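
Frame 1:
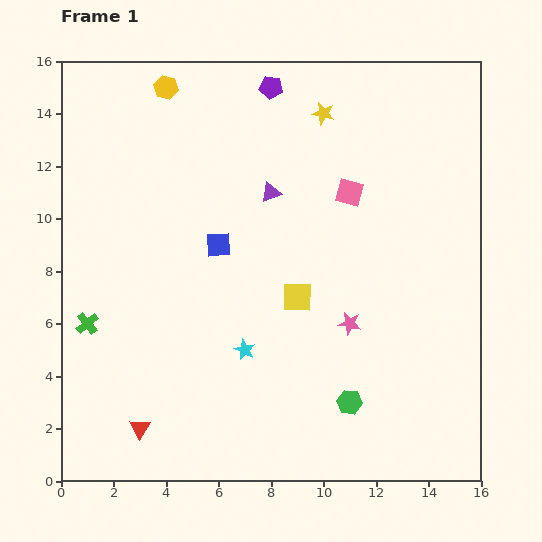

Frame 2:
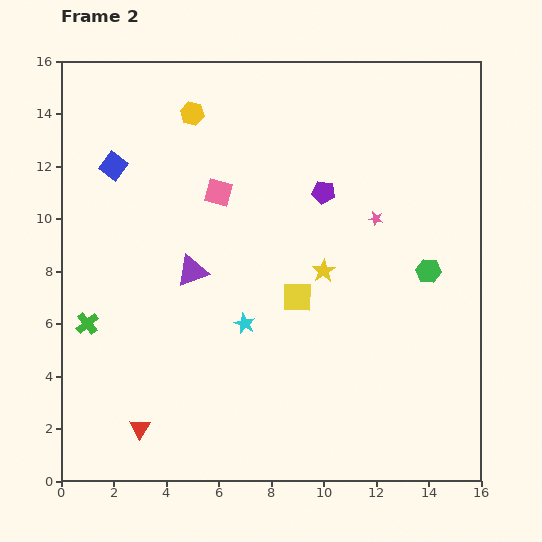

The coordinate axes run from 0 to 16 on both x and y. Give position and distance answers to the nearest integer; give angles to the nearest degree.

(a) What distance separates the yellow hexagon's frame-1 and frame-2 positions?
1

The yellow hexagon moved from (4, 15) to (5, 14), a distance of √(1² + 1²) ≈ 1.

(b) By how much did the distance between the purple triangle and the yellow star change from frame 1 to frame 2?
+1

Distance in frame 1: 4. Distance in frame 2: 5.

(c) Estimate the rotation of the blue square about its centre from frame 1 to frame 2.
39° clockwise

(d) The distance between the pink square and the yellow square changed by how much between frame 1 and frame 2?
+1

Distance in frame 1: 4. Distance in frame 2: 5.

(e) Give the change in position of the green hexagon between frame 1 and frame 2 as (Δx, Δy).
(3, 5)

The green hexagon was at (11, 3) in frame 1 and (14, 8) in frame 2.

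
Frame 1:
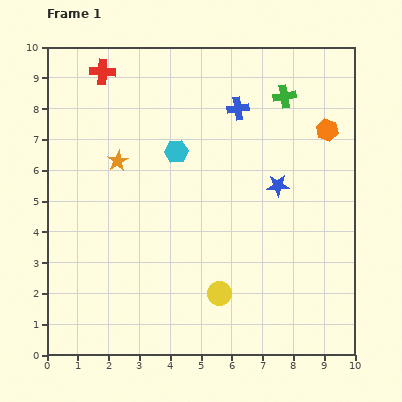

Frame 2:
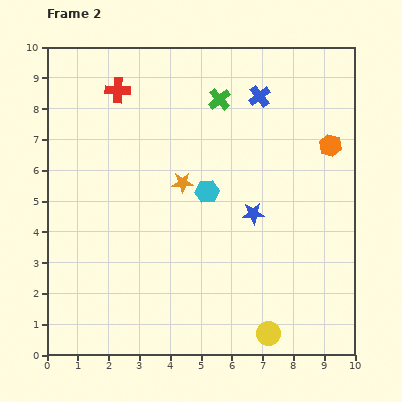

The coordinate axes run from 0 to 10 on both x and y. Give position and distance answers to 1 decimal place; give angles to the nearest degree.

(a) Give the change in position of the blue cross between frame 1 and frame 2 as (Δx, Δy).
(0.7, 0.4)

The blue cross was at (6.2, 8.0) in frame 1 and (6.9, 8.4) in frame 2.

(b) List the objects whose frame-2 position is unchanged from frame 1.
none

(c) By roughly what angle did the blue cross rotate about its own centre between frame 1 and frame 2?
29° counter-clockwise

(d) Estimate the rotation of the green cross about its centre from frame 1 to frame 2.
31° counter-clockwise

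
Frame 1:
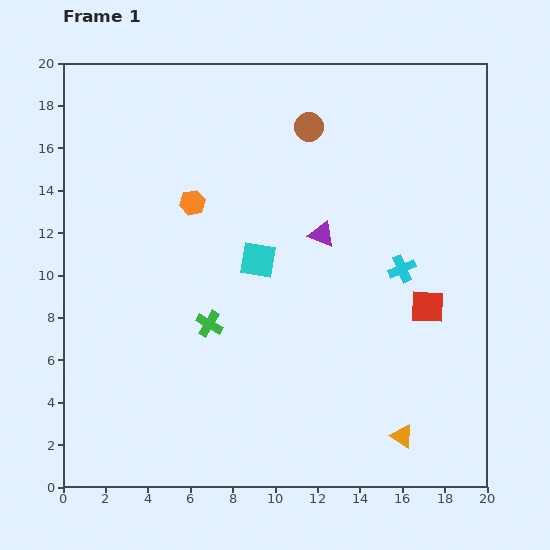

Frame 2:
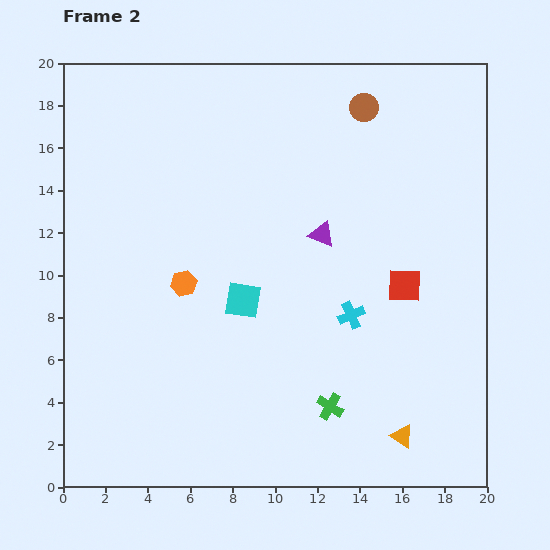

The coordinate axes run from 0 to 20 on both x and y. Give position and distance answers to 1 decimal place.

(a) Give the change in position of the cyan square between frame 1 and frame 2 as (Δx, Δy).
(-0.7, -1.9)

The cyan square was at (9.2, 10.7) in frame 1 and (8.5, 8.8) in frame 2.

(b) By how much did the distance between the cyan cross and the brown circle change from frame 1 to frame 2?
+1.8

Distance in frame 1: 8.0. Distance in frame 2: 9.8.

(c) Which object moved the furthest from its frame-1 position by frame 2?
the green cross

(moved 6.9; next 3.8)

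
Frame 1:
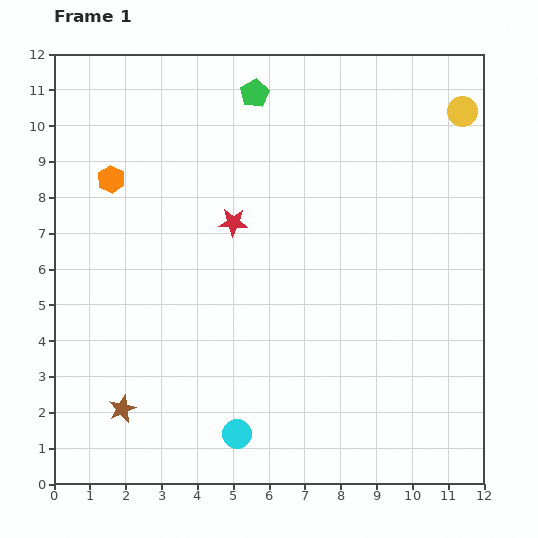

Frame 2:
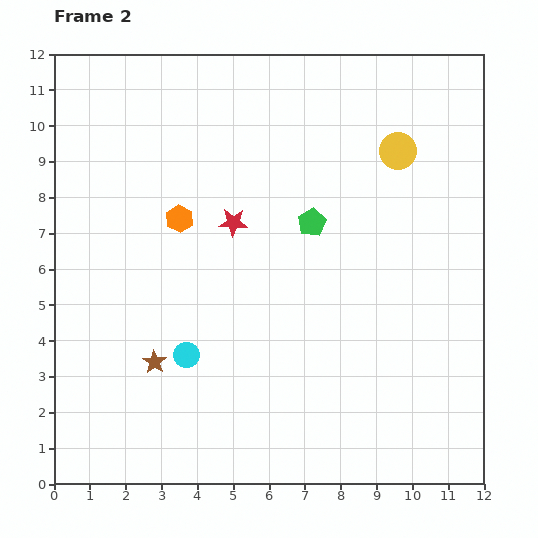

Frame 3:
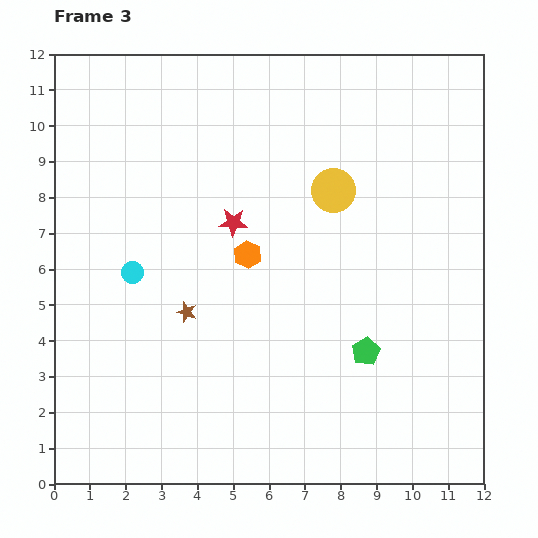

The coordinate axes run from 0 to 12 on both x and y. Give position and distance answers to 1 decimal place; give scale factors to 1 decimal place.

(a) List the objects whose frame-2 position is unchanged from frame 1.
the red star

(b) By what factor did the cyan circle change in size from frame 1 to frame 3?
0.8×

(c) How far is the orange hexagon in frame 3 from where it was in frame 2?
2.1

The orange hexagon moved from (3.5, 7.4) to (5.4, 6.4), a distance of √(1.9² + 1.0²) ≈ 2.1.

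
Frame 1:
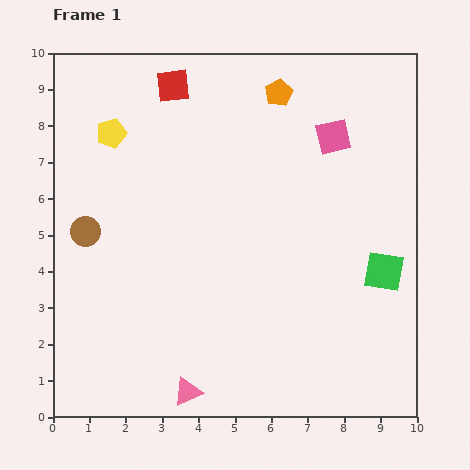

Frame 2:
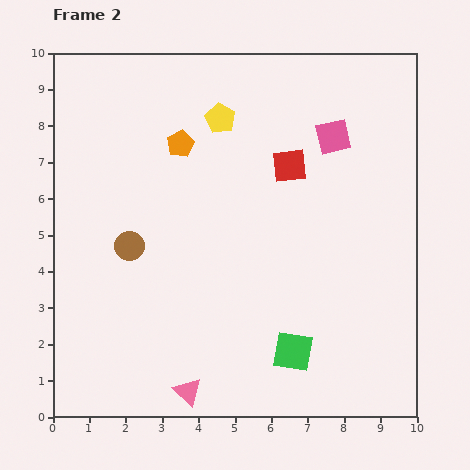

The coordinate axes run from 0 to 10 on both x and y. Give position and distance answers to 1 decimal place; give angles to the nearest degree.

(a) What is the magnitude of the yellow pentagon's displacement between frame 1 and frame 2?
3.0

The yellow pentagon moved from (1.6, 7.8) to (4.6, 8.2), a distance of √(3.0² + 0.4²) ≈ 3.0.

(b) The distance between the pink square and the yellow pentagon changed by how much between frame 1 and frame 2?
-3.0

Distance in frame 1: 6.1. Distance in frame 2: 3.1.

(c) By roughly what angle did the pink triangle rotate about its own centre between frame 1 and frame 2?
51° counter-clockwise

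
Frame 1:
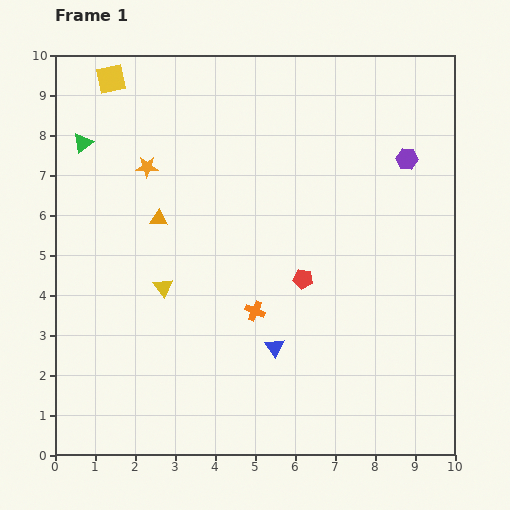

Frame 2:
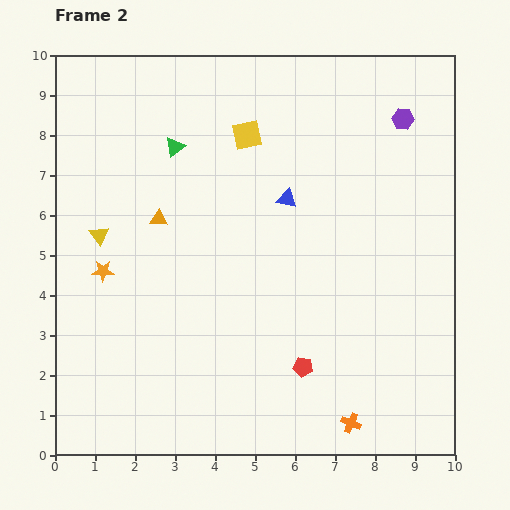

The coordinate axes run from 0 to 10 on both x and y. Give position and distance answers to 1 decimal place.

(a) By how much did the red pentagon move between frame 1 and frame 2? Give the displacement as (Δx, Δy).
(0.0, -2.2)

The red pentagon was at (6.2, 4.4) in frame 1 and (6.2, 2.2) in frame 2.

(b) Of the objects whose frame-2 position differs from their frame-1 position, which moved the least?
the purple hexagon

(moved 1.0)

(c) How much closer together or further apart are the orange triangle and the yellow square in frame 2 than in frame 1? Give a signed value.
-0.7

Distance in frame 1: 3.7. Distance in frame 2: 3.0.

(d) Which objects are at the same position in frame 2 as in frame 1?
the orange triangle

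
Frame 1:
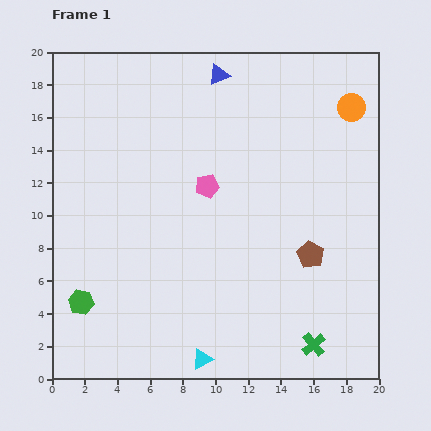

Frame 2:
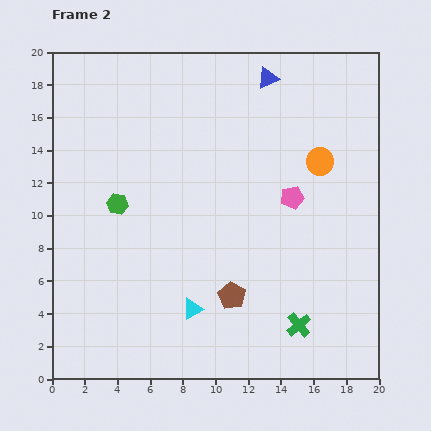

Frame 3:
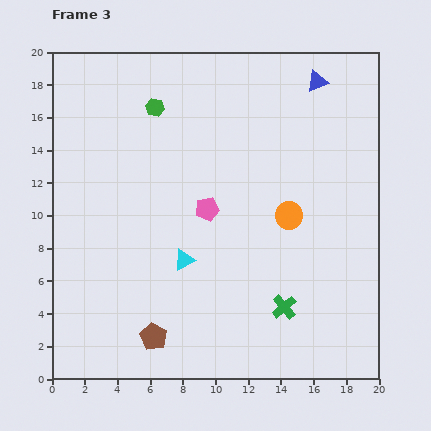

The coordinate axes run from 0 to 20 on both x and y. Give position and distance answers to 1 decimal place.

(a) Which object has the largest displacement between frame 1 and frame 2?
the green hexagon

(moved 6.4; next 5.4)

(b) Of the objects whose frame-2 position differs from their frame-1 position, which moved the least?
the green cross

(moved 1.5)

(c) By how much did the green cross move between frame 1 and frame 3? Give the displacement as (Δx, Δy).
(-1.8, 2.3)

The green cross was at (16.0, 2.1) in frame 1 and (14.2, 4.4) in frame 3.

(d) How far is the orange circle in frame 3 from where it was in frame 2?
3.8

The orange circle moved from (16.4, 13.3) to (14.5, 10.0), a distance of √(1.9² + 3.3²) ≈ 3.8.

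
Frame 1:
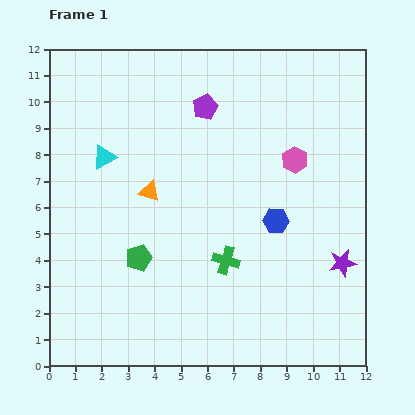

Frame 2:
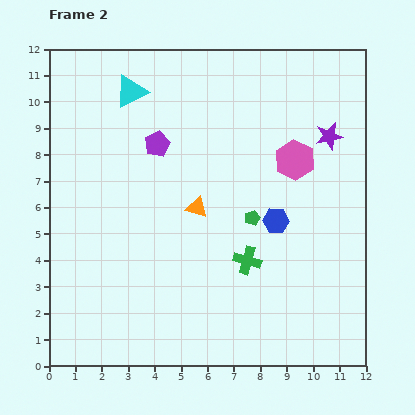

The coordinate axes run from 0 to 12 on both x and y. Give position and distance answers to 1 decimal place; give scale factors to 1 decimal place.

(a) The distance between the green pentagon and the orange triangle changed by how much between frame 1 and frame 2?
-0.4

Distance in frame 1: 2.5. Distance in frame 2: 2.1.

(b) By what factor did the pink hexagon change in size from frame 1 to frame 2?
1.5×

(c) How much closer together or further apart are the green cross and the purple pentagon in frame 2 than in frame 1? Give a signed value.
-0.3

Distance in frame 1: 5.9. Distance in frame 2: 5.6.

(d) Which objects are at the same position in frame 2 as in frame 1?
the pink hexagon, the blue hexagon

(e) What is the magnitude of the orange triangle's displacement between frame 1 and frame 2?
1.9

The orange triangle moved from (3.8, 6.6) to (5.6, 6.0), a distance of √(1.8² + 0.6²) ≈ 1.9.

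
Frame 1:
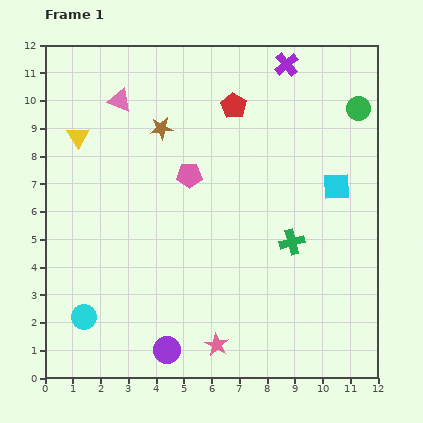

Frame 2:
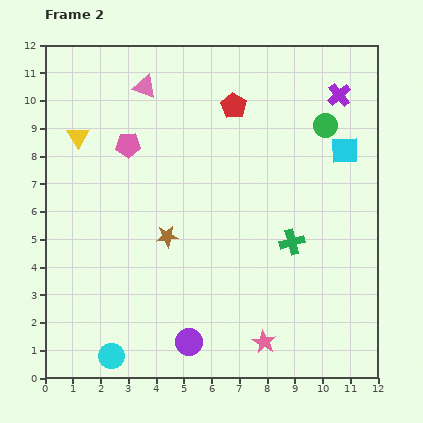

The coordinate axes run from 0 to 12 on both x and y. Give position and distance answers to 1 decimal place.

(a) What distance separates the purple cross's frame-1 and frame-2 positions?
2.2

The purple cross moved from (8.7, 11.3) to (10.6, 10.2), a distance of √(1.9² + 1.1²) ≈ 2.2.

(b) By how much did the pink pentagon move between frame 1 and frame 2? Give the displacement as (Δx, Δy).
(-2.2, 1.1)

The pink pentagon was at (5.2, 7.3) in frame 1 and (3.0, 8.4) in frame 2.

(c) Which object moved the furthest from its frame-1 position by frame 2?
the brown star

(moved 3.9; next 2.5)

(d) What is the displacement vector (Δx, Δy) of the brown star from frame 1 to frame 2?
(0.2, -3.9)

The brown star was at (4.2, 9.0) in frame 1 and (4.4, 5.1) in frame 2.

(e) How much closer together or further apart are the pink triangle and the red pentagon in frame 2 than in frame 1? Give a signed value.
-0.8

Distance in frame 1: 4.1. Distance in frame 2: 3.3.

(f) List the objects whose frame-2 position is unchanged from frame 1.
the red pentagon, the green cross, the yellow triangle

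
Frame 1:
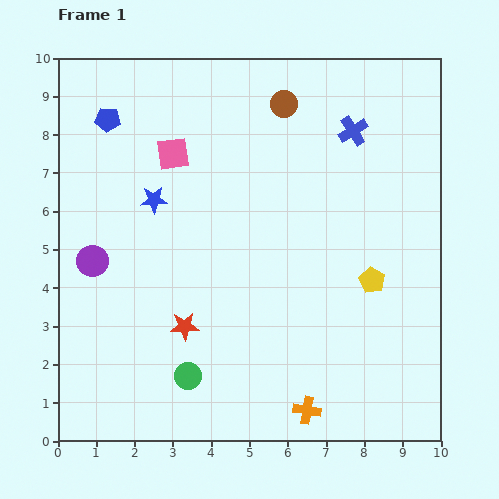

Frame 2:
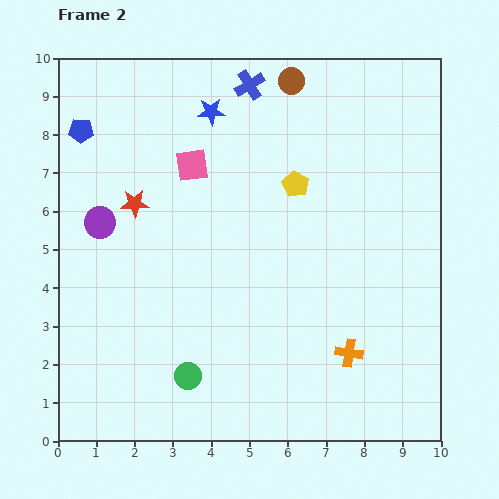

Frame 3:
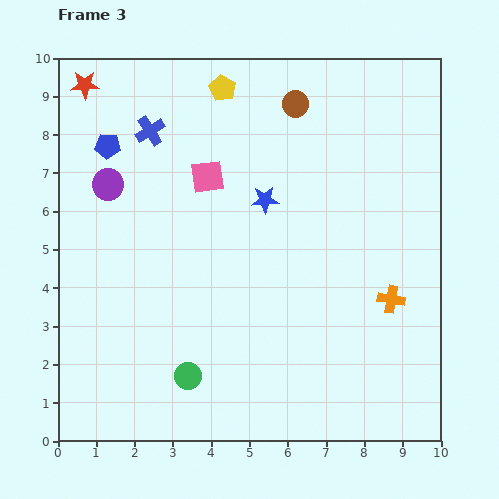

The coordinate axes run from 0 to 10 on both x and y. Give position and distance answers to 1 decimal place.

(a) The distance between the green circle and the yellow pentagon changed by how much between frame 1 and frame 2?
+0.3

Distance in frame 1: 5.4. Distance in frame 2: 5.7.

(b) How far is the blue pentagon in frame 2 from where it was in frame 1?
0.8

The blue pentagon moved from (1.3, 8.4) to (0.6, 8.1), a distance of √(0.7² + 0.3²) ≈ 0.8.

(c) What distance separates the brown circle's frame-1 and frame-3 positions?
0.3

The brown circle moved from (5.9, 8.8) to (6.2, 8.8), a distance of √(0.3² + 0.0²) ≈ 0.3.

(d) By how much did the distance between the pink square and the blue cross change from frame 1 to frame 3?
-2.8

Distance in frame 1: 4.7. Distance in frame 3: 1.9.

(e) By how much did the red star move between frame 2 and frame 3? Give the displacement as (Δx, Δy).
(-1.3, 3.1)

The red star was at (2.0, 6.2) in frame 2 and (0.7, 9.3) in frame 3.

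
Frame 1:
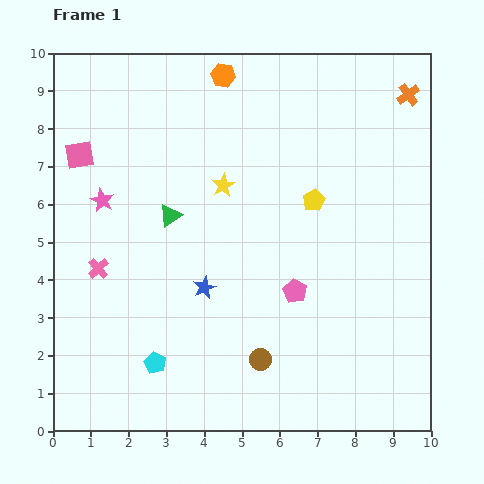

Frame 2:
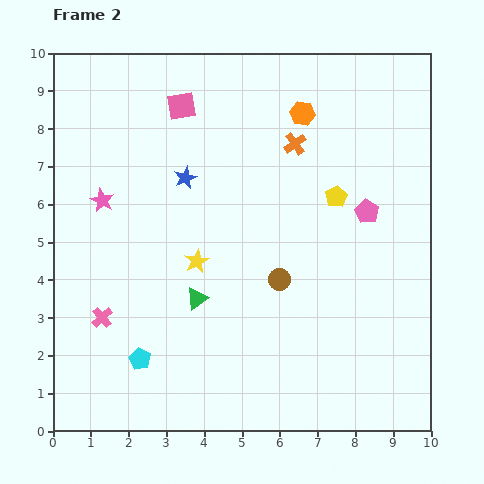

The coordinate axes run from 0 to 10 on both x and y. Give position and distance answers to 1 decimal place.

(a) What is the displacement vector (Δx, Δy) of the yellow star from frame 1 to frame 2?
(-0.7, -2.0)

The yellow star was at (4.5, 6.5) in frame 1 and (3.8, 4.5) in frame 2.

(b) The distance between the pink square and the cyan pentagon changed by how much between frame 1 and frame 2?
+0.9

Distance in frame 1: 5.9. Distance in frame 2: 6.8.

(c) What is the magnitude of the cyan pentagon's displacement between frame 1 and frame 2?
0.4

The cyan pentagon moved from (2.7, 1.8) to (2.3, 1.9), a distance of √(0.4² + 0.1²) ≈ 0.4.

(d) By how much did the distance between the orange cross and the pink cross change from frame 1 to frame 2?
-2.5

Distance in frame 1: 9.4. Distance in frame 2: 6.9.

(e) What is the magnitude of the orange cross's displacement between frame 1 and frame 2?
3.3

The orange cross moved from (9.4, 8.9) to (6.4, 7.6), a distance of √(3.0² + 1.3²) ≈ 3.3.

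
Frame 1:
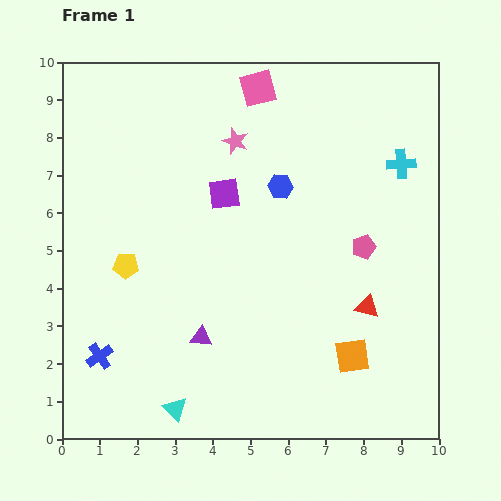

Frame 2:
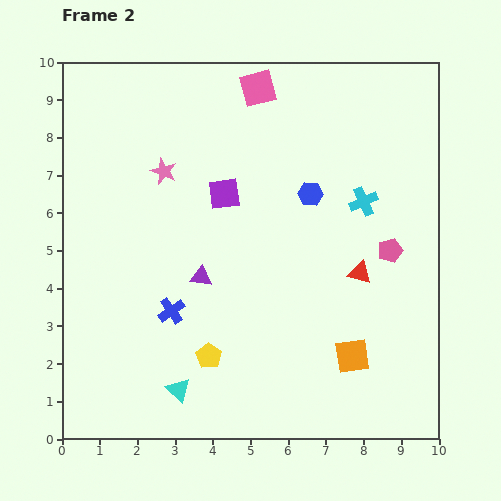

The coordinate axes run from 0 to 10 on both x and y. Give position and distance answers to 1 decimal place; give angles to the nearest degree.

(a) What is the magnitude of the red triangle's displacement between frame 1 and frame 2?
0.9

The red triangle moved from (8.1, 3.5) to (7.9, 4.4), a distance of √(0.2² + 0.9²) ≈ 0.9.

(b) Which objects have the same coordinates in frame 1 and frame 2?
the purple square, the pink square, the orange square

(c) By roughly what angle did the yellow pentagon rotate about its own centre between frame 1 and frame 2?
30° clockwise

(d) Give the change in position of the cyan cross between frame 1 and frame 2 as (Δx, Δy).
(-1.0, -1.0)

The cyan cross was at (9.0, 7.3) in frame 1 and (8.0, 6.3) in frame 2.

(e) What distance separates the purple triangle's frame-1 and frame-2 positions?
1.6

The purple triangle moved from (3.7, 2.7) to (3.7, 4.3), a distance of √(0.0² + 1.6²) ≈ 1.6.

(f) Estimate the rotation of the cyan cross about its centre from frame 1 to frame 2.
19° counter-clockwise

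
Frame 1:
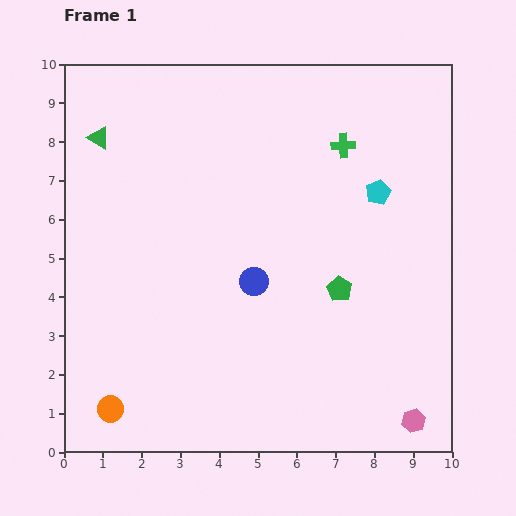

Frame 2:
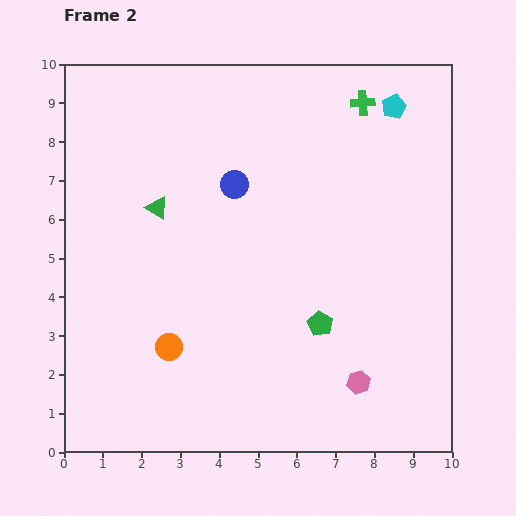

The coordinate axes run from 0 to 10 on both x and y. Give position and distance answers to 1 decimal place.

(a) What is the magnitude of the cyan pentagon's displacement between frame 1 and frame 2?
2.2

The cyan pentagon moved from (8.1, 6.7) to (8.5, 8.9), a distance of √(0.4² + 2.2²) ≈ 2.2.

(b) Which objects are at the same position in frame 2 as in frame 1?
none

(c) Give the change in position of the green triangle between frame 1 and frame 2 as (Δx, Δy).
(1.5, -1.8)

The green triangle was at (0.9, 8.1) in frame 1 and (2.4, 6.3) in frame 2.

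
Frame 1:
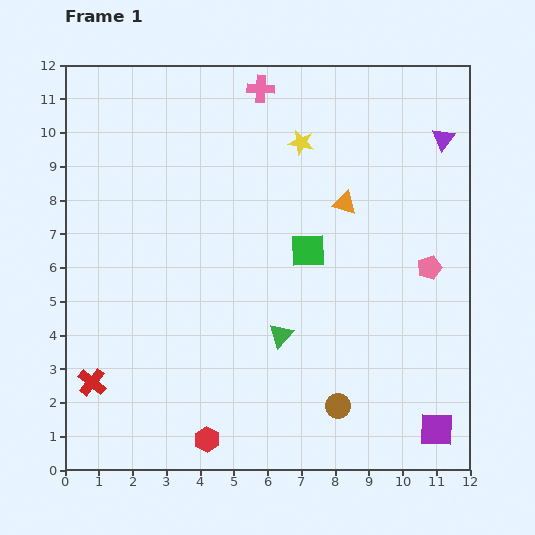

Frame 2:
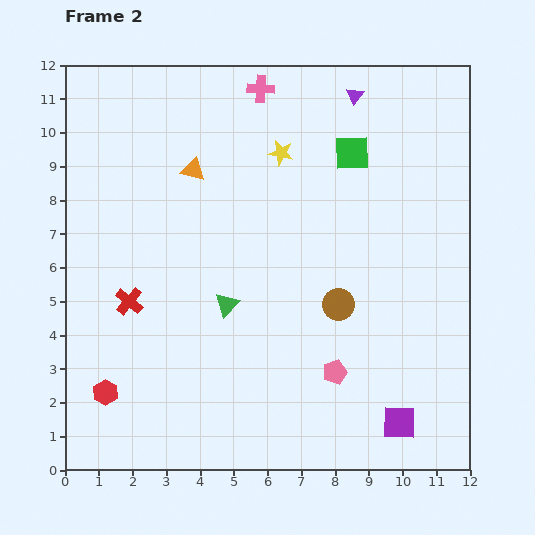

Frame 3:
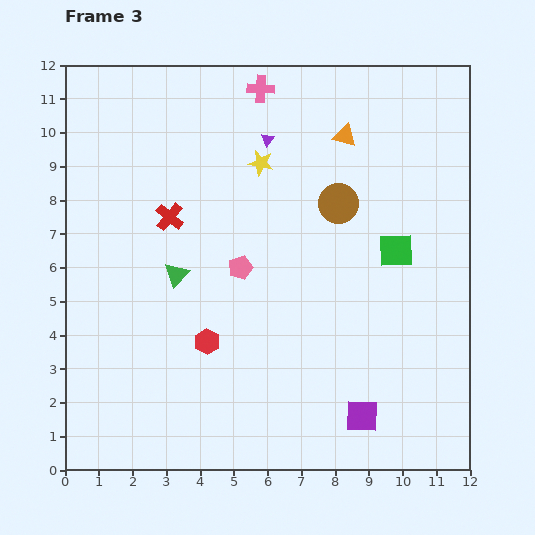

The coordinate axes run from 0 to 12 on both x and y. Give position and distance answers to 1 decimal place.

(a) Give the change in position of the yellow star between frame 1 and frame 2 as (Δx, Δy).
(-0.6, -0.3)

The yellow star was at (7.0, 9.7) in frame 1 and (6.4, 9.4) in frame 2.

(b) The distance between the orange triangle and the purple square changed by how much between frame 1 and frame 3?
+1.1

Distance in frame 1: 7.2. Distance in frame 3: 8.3.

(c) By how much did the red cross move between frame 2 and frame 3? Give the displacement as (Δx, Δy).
(1.2, 2.5)

The red cross was at (1.9, 5.0) in frame 2 and (3.1, 7.5) in frame 3.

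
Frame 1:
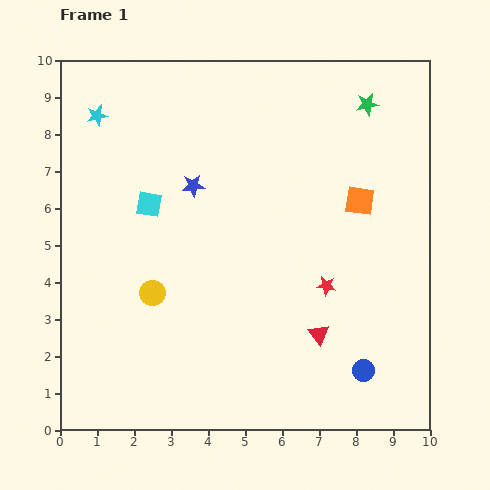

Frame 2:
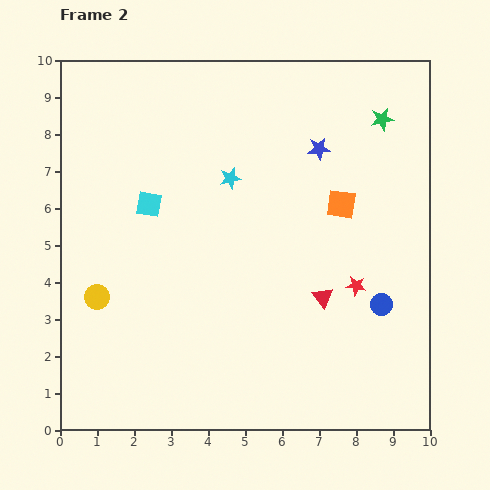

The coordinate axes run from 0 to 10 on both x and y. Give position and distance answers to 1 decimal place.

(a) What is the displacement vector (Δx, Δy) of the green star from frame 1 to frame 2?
(0.4, -0.4)

The green star was at (8.3, 8.8) in frame 1 and (8.7, 8.4) in frame 2.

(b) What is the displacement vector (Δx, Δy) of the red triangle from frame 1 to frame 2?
(0.1, 1.0)

The red triangle was at (7.0, 2.6) in frame 1 and (7.1, 3.6) in frame 2.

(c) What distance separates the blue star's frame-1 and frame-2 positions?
3.5

The blue star moved from (3.6, 6.6) to (7.0, 7.6), a distance of √(3.4² + 1.0²) ≈ 3.5.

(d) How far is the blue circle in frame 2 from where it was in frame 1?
1.9

The blue circle moved from (8.2, 1.6) to (8.7, 3.4), a distance of √(0.5² + 1.8²) ≈ 1.9.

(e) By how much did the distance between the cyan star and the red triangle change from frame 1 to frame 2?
-4.3

Distance in frame 1: 8.4. Distance in frame 2: 4.1.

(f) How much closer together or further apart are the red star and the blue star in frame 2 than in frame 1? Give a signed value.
-0.7

Distance in frame 1: 4.5. Distance in frame 2: 3.8.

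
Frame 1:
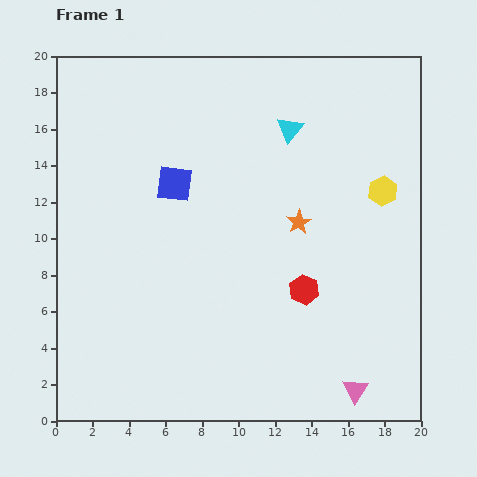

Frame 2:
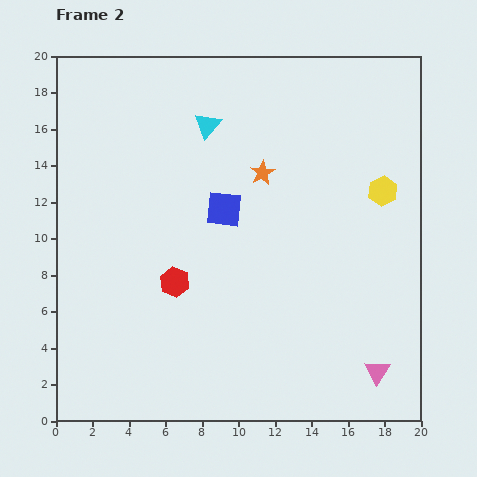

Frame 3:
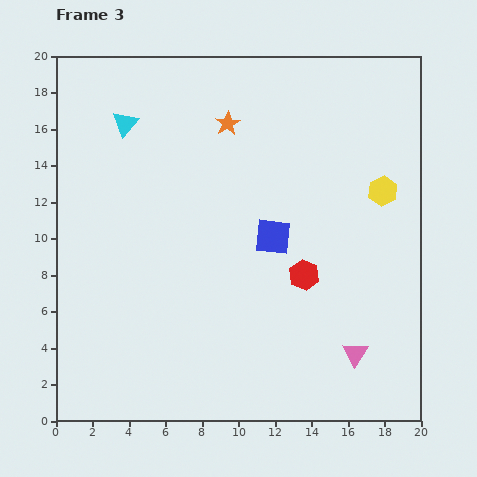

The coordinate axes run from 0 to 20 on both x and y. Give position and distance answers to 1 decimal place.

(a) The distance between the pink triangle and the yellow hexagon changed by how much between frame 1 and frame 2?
-1.1

Distance in frame 1: 11.0. Distance in frame 2: 9.9.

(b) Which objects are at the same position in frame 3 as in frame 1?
the yellow hexagon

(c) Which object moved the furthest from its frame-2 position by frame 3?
the red hexagon

(moved 7.1; next 4.5)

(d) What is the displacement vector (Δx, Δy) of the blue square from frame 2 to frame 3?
(2.7, -1.5)

The blue square was at (9.2, 11.6) in frame 2 and (11.9, 10.1) in frame 3.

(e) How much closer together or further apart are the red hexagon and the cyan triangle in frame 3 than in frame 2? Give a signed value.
+4.0

Distance in frame 2: 8.8. Distance in frame 3: 12.8.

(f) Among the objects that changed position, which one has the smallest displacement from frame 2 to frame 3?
the pink triangle

(moved 1.6)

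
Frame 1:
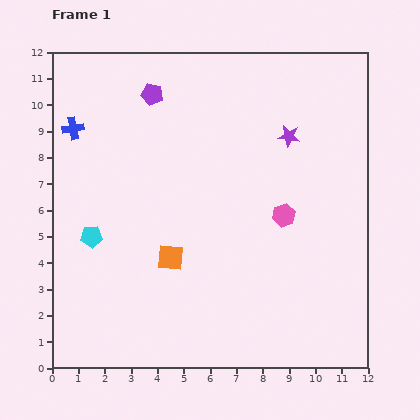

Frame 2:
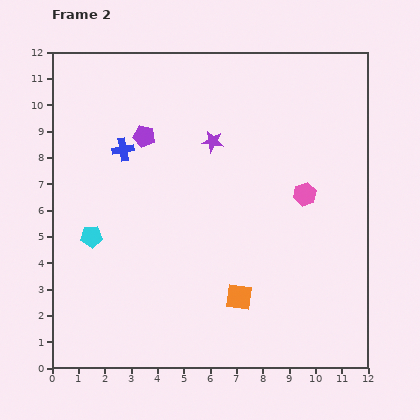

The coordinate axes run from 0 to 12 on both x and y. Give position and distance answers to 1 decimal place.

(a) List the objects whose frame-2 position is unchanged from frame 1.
the cyan pentagon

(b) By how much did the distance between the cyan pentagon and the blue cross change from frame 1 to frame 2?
-0.7

Distance in frame 1: 4.2. Distance in frame 2: 3.5.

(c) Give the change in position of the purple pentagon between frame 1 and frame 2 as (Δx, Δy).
(-0.3, -1.6)

The purple pentagon was at (3.8, 10.4) in frame 1 and (3.5, 8.8) in frame 2.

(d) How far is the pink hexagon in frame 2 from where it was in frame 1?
1.1

The pink hexagon moved from (8.8, 5.8) to (9.6, 6.6), a distance of √(0.8² + 0.8²) ≈ 1.1.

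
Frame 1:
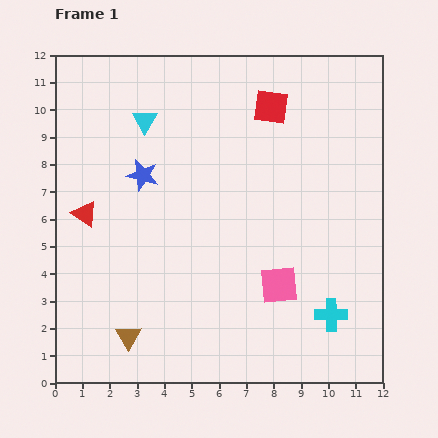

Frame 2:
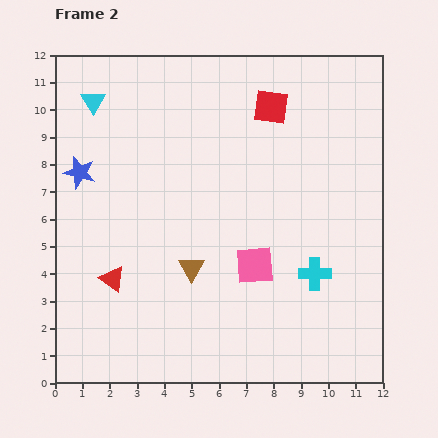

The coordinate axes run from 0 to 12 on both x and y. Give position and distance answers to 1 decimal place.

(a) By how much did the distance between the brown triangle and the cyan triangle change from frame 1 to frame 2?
-0.8

Distance in frame 1: 7.9. Distance in frame 2: 7.1.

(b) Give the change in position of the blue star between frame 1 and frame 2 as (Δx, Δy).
(-2.3, 0.1)

The blue star was at (3.2, 7.6) in frame 1 and (0.9, 7.7) in frame 2.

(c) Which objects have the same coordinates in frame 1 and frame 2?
the red square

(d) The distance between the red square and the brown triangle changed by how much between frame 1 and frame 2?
-3.3

Distance in frame 1: 9.9. Distance in frame 2: 6.6.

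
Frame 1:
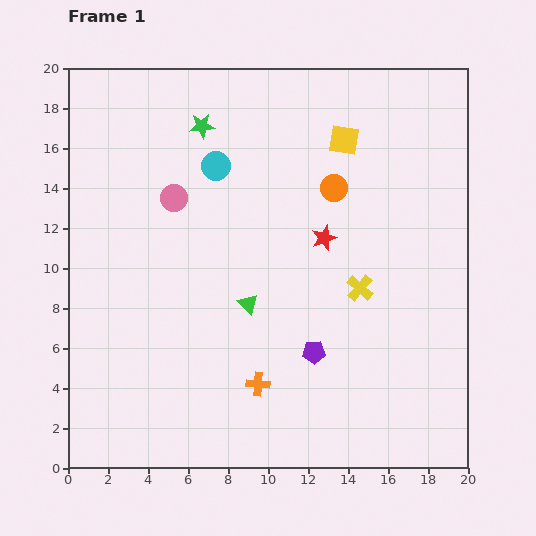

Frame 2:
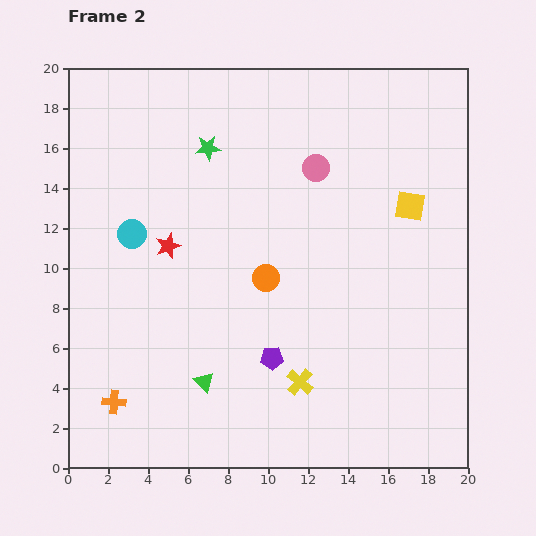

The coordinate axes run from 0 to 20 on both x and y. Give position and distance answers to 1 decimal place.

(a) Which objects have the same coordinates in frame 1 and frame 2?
none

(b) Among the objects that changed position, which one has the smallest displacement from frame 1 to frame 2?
the green star

(moved 1.1)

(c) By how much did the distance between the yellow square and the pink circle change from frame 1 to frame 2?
-3.9

Distance in frame 1: 9.0. Distance in frame 2: 5.1.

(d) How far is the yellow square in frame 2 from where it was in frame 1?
4.7

The yellow square moved from (13.8, 16.4) to (17.1, 13.1), a distance of √(3.3² + 3.3²) ≈ 4.7.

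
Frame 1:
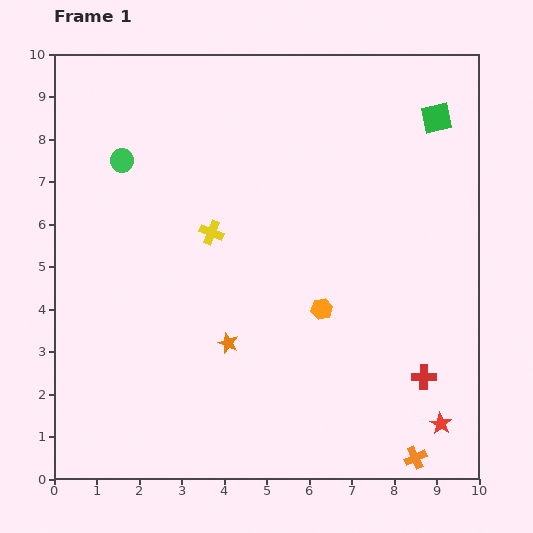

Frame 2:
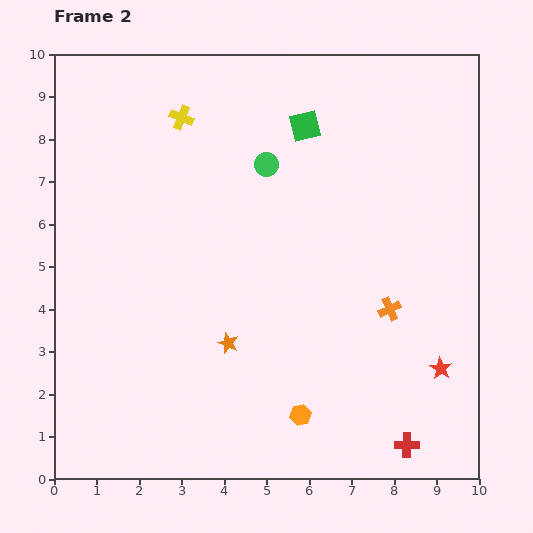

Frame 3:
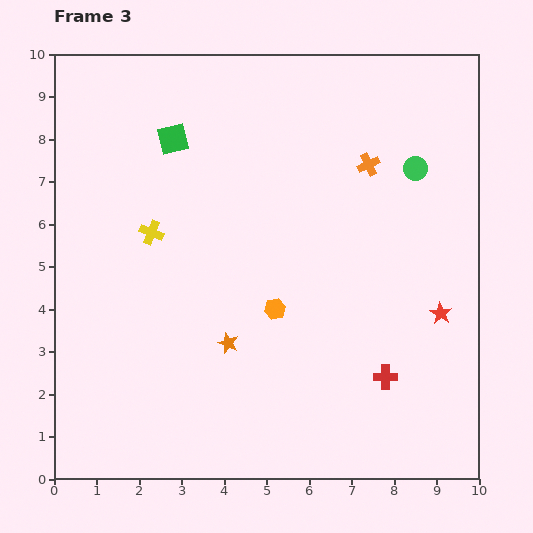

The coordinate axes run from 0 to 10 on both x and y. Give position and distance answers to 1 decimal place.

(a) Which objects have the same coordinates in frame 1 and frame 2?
the orange star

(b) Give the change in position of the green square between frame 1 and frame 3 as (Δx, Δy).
(-6.2, -0.5)

The green square was at (9.0, 8.5) in frame 1 and (2.8, 8.0) in frame 3.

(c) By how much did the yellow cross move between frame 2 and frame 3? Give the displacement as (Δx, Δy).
(-0.7, -2.7)

The yellow cross was at (3.0, 8.5) in frame 2 and (2.3, 5.8) in frame 3.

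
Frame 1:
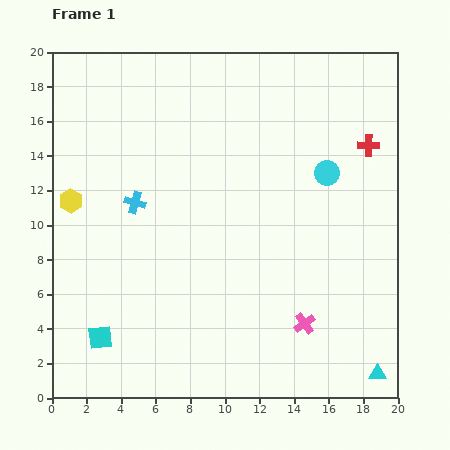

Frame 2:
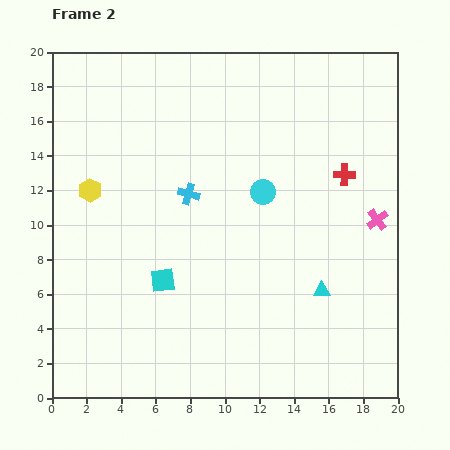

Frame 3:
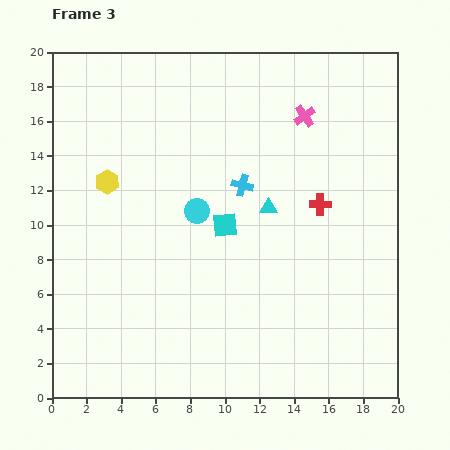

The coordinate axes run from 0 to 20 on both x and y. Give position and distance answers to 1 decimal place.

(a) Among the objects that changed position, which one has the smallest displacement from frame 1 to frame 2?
the yellow hexagon

(moved 1.3)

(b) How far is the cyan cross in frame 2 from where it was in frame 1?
3.1

The cyan cross moved from (4.8, 11.3) to (7.9, 11.8), a distance of √(3.1² + 0.5²) ≈ 3.1.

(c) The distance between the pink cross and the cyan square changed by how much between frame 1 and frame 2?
+1.1

Distance in frame 1: 11.8. Distance in frame 2: 12.9.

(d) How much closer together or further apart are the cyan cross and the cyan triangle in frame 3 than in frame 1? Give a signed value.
-15.1

Distance in frame 1: 17.1. Distance in frame 3: 2.0.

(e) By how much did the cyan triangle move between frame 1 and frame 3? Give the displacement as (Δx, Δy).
(-6.3, 9.6)

The cyan triangle was at (18.8, 1.4) in frame 1 and (12.5, 11.0) in frame 3.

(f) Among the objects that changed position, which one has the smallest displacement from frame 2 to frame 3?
the yellow hexagon

(moved 1.1)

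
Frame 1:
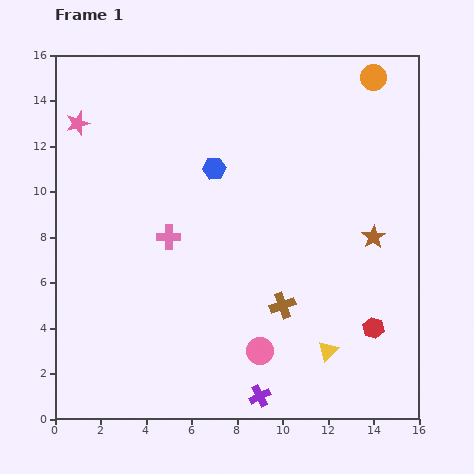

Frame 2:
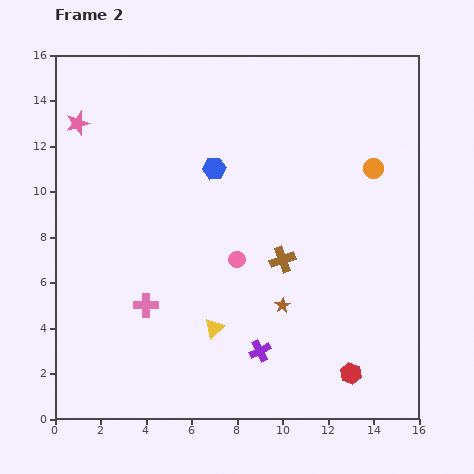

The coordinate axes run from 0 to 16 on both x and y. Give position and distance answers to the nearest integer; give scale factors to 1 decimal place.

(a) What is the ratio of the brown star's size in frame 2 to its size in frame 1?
0.6×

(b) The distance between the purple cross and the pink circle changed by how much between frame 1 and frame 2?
+2

Distance in frame 1: 2. Distance in frame 2: 4.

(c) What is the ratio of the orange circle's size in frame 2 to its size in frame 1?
0.8×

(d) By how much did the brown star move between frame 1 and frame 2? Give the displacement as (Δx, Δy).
(-4, -3)

The brown star was at (14, 8) in frame 1 and (10, 5) in frame 2.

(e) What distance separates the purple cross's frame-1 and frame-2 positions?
2

The purple cross moved from (9, 1) to (9, 3), a distance of √(0² + 2²) ≈ 2.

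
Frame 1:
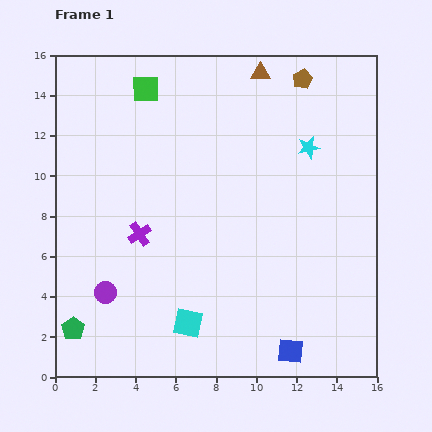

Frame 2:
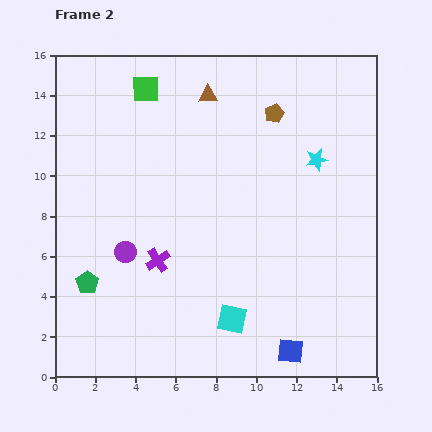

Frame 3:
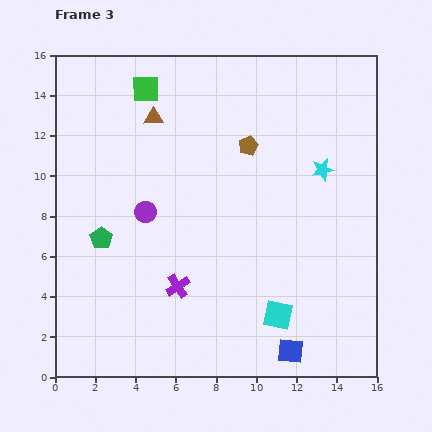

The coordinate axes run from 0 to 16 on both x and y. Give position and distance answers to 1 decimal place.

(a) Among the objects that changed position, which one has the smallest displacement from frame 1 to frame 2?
the cyan star

(moved 0.7)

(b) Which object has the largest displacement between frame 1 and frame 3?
the brown triangle

(moved 5.7; next 4.7)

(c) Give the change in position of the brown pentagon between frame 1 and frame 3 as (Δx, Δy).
(-2.7, -3.3)

The brown pentagon was at (12.3, 14.8) in frame 1 and (9.6, 11.5) in frame 3.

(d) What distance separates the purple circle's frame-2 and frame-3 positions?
2.2

The purple circle moved from (3.5, 6.2) to (4.5, 8.2), a distance of √(1.0² + 2.0²) ≈ 2.2.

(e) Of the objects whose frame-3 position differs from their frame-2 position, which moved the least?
the cyan star

(moved 0.6)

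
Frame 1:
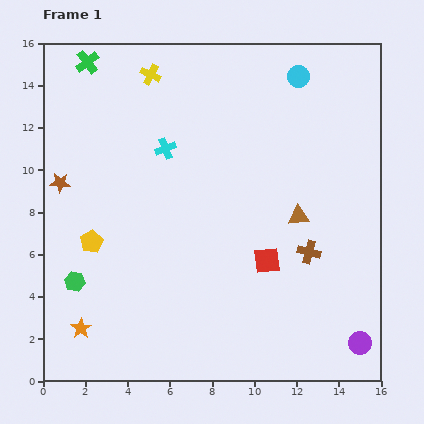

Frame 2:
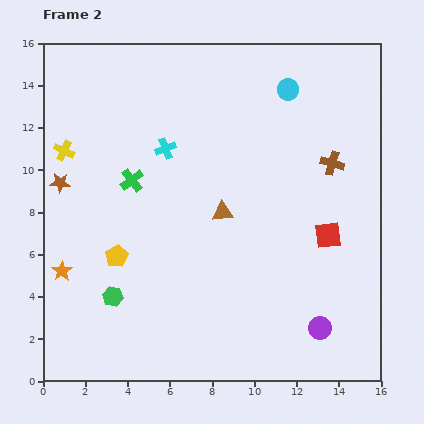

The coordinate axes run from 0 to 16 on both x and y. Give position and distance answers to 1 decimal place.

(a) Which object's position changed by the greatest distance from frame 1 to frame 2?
the green cross

(moved 6.0; next 5.5)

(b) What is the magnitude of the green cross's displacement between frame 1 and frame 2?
6.0

The green cross moved from (2.1, 15.1) to (4.2, 9.5), a distance of √(2.1² + 5.6²) ≈ 6.0.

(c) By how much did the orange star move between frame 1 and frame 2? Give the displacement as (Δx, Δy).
(-0.9, 2.7)

The orange star was at (1.8, 2.5) in frame 1 and (0.9, 5.2) in frame 2.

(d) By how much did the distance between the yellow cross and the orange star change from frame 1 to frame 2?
-6.7

Distance in frame 1: 12.4. Distance in frame 2: 5.7.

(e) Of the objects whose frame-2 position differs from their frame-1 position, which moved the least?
the cyan circle

(moved 0.8)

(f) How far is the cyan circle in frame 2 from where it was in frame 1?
0.8

The cyan circle moved from (12.1, 14.4) to (11.6, 13.8), a distance of √(0.5² + 0.6²) ≈ 0.8.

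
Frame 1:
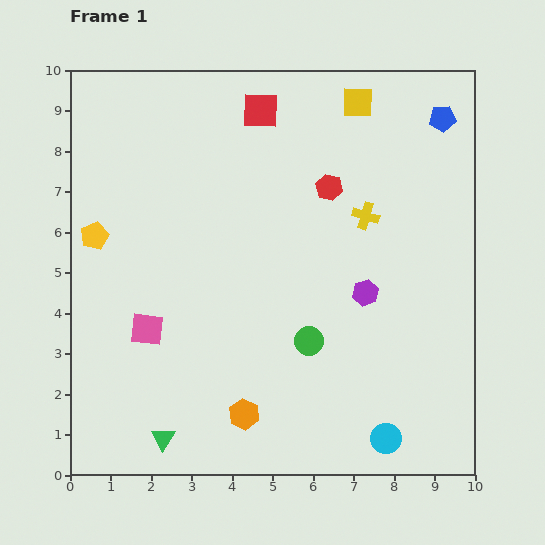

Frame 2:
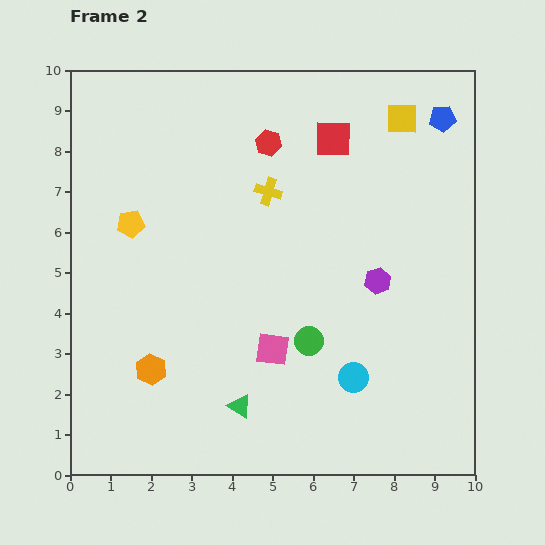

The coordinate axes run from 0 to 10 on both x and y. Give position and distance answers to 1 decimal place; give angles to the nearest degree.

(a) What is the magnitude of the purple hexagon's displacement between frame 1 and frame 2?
0.4

The purple hexagon moved from (7.3, 4.5) to (7.6, 4.8), a distance of √(0.3² + 0.3²) ≈ 0.4.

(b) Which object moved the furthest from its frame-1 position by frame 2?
the pink square

(moved 3.1; next 2.5)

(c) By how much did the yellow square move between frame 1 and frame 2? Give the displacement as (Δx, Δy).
(1.1, -0.4)

The yellow square was at (7.1, 9.2) in frame 1 and (8.2, 8.8) in frame 2.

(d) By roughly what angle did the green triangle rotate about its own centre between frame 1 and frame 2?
29° counter-clockwise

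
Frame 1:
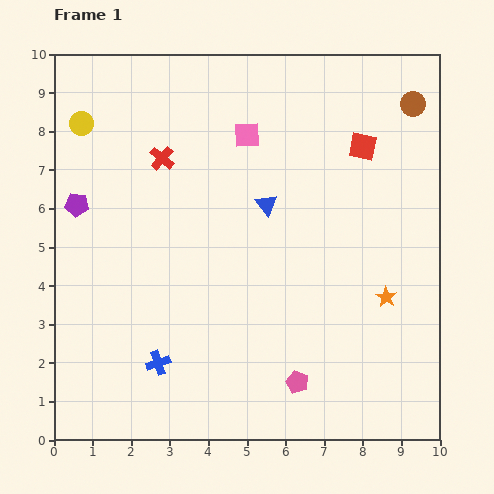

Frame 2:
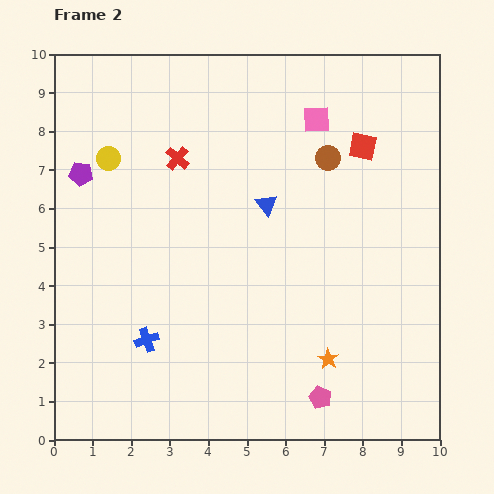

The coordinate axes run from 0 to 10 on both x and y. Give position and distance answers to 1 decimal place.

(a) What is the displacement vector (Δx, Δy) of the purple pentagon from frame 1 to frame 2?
(0.1, 0.8)

The purple pentagon was at (0.6, 6.1) in frame 1 and (0.7, 6.9) in frame 2.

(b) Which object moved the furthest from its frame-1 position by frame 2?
the brown circle

(moved 2.6; next 2.2)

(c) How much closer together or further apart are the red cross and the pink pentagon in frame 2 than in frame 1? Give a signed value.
+0.4

Distance in frame 1: 6.8. Distance in frame 2: 7.2.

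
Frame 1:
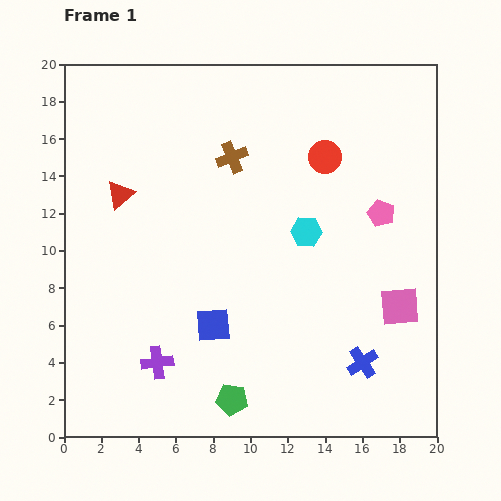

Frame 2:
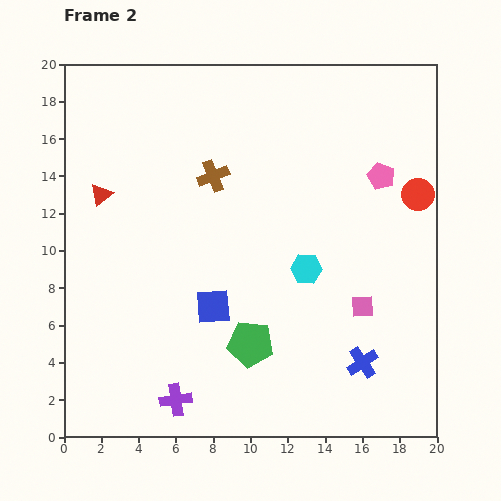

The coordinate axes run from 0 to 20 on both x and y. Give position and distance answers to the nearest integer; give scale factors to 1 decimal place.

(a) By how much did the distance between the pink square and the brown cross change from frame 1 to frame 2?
-1

Distance in frame 1: 12. Distance in frame 2: 11.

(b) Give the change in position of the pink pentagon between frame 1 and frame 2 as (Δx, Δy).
(0, 2)

The pink pentagon was at (17, 12) in frame 1 and (17, 14) in frame 2.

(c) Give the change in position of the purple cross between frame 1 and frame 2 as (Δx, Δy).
(1, -2)

The purple cross was at (5, 4) in frame 1 and (6, 2) in frame 2.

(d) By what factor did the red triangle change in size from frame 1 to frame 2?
0.8×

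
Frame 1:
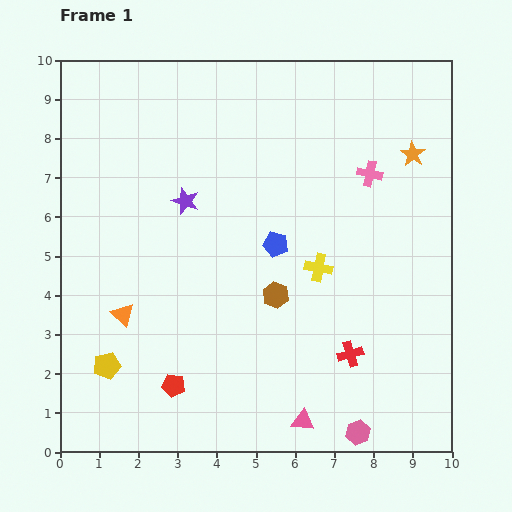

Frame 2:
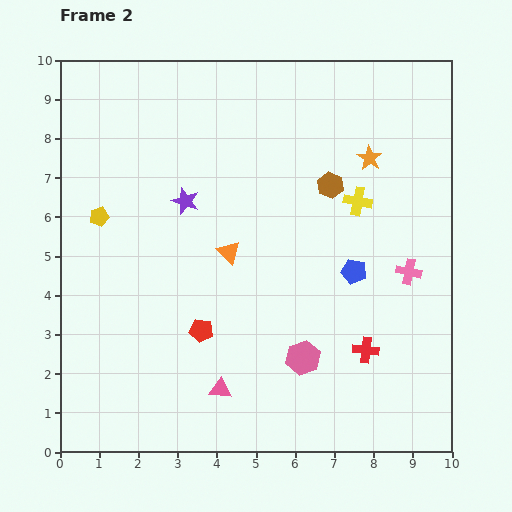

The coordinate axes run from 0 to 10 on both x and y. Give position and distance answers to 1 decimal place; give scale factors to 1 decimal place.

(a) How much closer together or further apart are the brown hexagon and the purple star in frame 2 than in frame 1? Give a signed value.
+0.4

Distance in frame 1: 3.3. Distance in frame 2: 3.7.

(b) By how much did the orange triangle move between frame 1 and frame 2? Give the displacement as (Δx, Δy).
(2.7, 1.6)

The orange triangle was at (1.6, 3.5) in frame 1 and (4.3, 5.1) in frame 2.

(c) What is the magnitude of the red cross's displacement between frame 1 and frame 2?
0.4

The red cross moved from (7.4, 2.5) to (7.8, 2.6), a distance of √(0.4² + 0.1²) ≈ 0.4.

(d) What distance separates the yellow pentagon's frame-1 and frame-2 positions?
3.8

The yellow pentagon moved from (1.2, 2.2) to (1.0, 6.0), a distance of √(0.2² + 3.8²) ≈ 3.8.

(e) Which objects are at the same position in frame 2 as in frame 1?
the purple star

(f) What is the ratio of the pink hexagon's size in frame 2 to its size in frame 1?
1.4×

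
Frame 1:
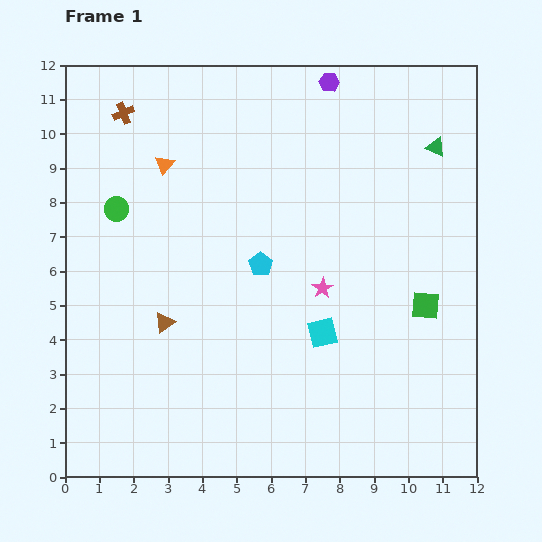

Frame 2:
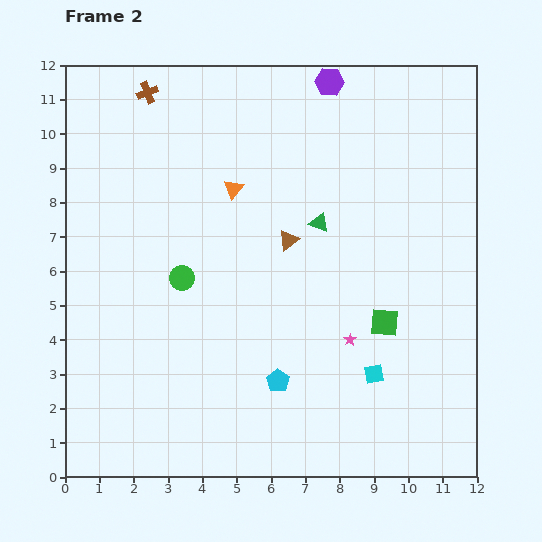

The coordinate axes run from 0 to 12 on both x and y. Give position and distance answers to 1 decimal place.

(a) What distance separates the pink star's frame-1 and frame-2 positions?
1.7

The pink star moved from (7.5, 5.5) to (8.3, 4.0), a distance of √(0.8² + 1.5²) ≈ 1.7.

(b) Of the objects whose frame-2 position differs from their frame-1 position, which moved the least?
the brown cross

(moved 0.9)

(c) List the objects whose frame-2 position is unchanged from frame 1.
the purple hexagon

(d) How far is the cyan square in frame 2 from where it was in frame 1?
1.9

The cyan square moved from (7.5, 4.2) to (9.0, 3.0), a distance of √(1.5² + 1.2²) ≈ 1.9.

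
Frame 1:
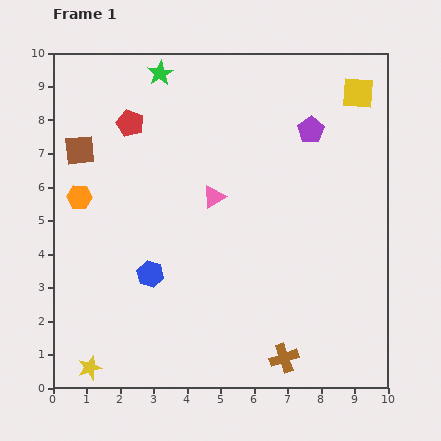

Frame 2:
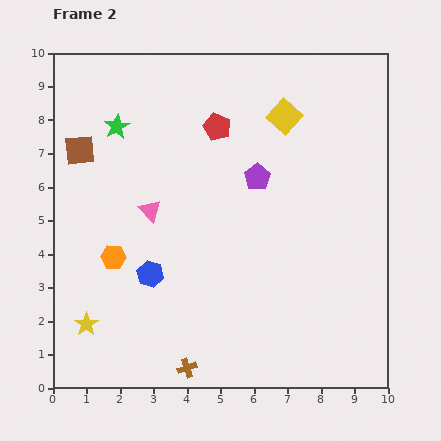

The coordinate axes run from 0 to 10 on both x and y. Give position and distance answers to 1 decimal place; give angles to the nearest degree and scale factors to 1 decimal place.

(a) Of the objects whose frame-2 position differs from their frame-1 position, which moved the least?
the yellow star

(moved 1.3)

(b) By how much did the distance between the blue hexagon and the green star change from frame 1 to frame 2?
-1.5

Distance in frame 1: 6.0. Distance in frame 2: 4.5.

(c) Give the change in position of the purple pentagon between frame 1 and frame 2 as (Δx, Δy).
(-1.6, -1.4)

The purple pentagon was at (7.7, 7.7) in frame 1 and (6.1, 6.3) in frame 2.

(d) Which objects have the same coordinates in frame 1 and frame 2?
the brown square, the blue hexagon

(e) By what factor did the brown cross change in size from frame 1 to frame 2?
0.7×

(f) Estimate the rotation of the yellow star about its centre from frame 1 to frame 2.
18° counter-clockwise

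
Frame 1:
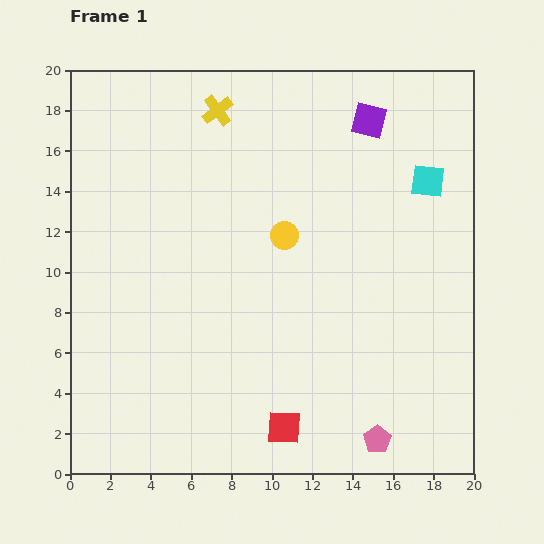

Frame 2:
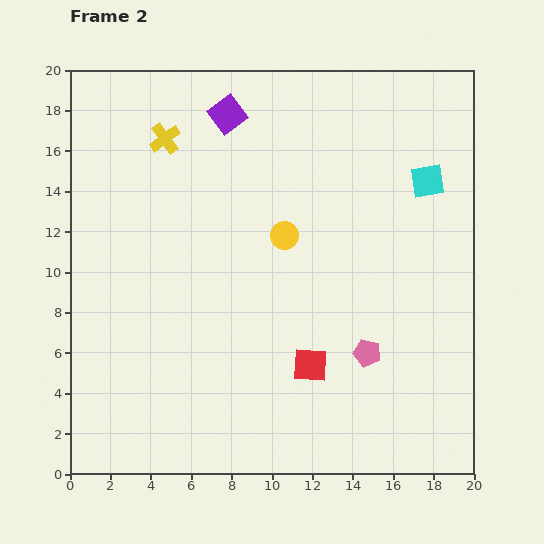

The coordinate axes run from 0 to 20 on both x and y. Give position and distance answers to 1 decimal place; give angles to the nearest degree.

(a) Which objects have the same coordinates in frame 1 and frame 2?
the cyan square, the yellow circle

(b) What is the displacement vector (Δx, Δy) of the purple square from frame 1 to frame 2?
(-7.0, 0.3)

The purple square was at (14.8, 17.5) in frame 1 and (7.8, 17.8) in frame 2.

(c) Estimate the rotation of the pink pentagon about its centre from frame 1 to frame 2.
23° counter-clockwise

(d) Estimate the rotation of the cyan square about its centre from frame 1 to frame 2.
16° counter-clockwise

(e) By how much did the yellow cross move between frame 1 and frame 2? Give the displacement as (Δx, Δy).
(-2.6, -1.4)

The yellow cross was at (7.3, 18.0) in frame 1 and (4.7, 16.6) in frame 2.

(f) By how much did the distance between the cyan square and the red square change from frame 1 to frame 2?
-3.3

Distance in frame 1: 14.1. Distance in frame 2: 10.8.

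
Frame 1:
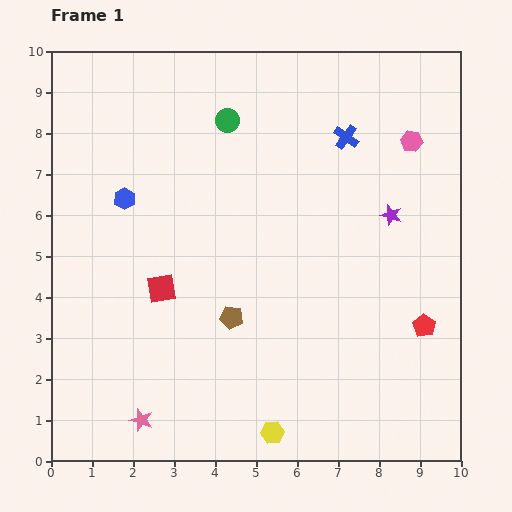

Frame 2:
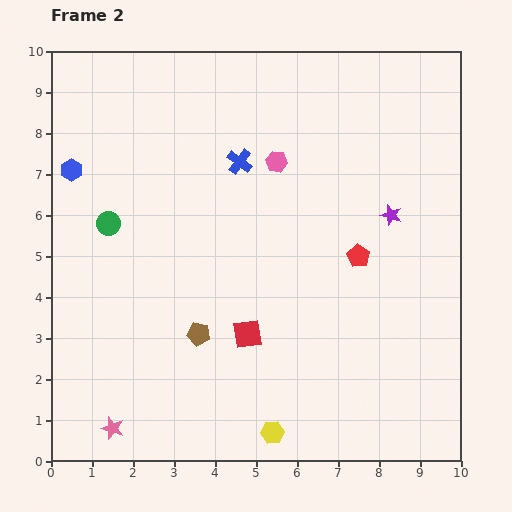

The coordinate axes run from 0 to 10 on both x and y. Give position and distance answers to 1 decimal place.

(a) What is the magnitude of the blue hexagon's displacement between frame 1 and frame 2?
1.5

The blue hexagon moved from (1.8, 6.4) to (0.5, 7.1), a distance of √(1.3² + 0.7²) ≈ 1.5.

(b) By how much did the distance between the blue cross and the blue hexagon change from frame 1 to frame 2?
-1.5

Distance in frame 1: 5.6. Distance in frame 2: 4.1.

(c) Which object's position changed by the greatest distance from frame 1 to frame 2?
the green circle

(moved 3.8; next 3.3)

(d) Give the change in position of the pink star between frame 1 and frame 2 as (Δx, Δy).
(-0.7, -0.2)

The pink star was at (2.2, 1.0) in frame 1 and (1.5, 0.8) in frame 2.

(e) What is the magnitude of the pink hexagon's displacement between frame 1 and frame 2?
3.3

The pink hexagon moved from (8.8, 7.8) to (5.5, 7.3), a distance of √(3.3² + 0.5²) ≈ 3.3.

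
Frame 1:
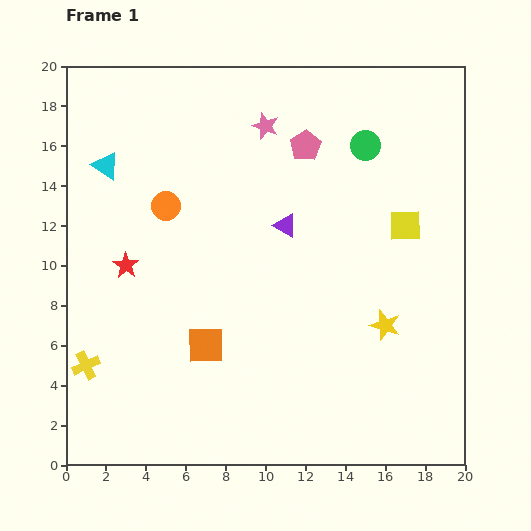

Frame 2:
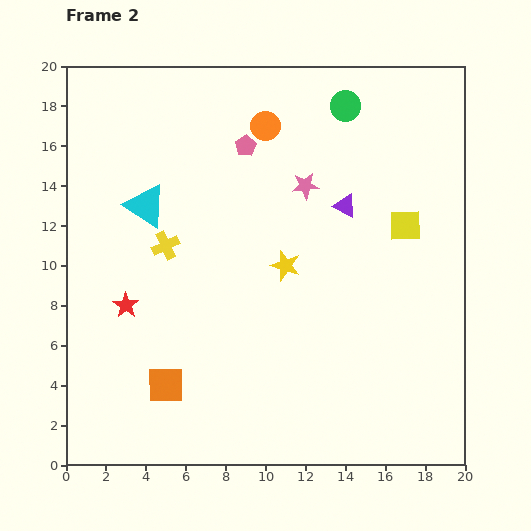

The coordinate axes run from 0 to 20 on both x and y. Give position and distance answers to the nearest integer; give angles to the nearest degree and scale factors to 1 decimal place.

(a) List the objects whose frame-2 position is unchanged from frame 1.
the yellow square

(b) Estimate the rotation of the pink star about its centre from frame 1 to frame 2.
26° counter-clockwise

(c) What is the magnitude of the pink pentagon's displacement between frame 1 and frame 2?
3

The pink pentagon moved from (12, 16) to (9, 16), a distance of √(3² + 0²) ≈ 3.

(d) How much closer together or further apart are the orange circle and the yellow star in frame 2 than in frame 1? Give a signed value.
-6

Distance in frame 1: 13. Distance in frame 2: 7.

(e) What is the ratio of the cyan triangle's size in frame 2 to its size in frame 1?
1.6×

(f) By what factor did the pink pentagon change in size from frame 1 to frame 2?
0.7×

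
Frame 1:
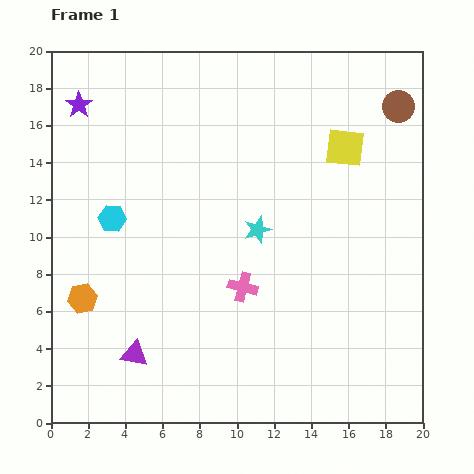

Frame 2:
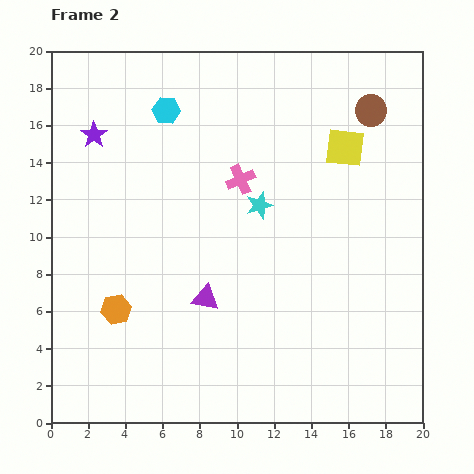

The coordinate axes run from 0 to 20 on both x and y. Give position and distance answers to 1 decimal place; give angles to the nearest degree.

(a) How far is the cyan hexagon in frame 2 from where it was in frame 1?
6.5

The cyan hexagon moved from (3.3, 11.0) to (6.2, 16.8), a distance of √(2.9² + 5.8²) ≈ 6.5.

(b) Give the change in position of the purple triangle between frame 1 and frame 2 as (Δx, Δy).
(3.8, 3.0)

The purple triangle was at (4.5, 3.7) in frame 1 and (8.3, 6.7) in frame 2.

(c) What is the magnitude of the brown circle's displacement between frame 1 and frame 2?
1.5

The brown circle moved from (18.7, 17.0) to (17.2, 16.8), a distance of √(1.5² + 0.2²) ≈ 1.5.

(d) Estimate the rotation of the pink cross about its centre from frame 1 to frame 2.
39° counter-clockwise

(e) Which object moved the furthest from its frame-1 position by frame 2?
the cyan hexagon

(moved 6.5; next 5.8)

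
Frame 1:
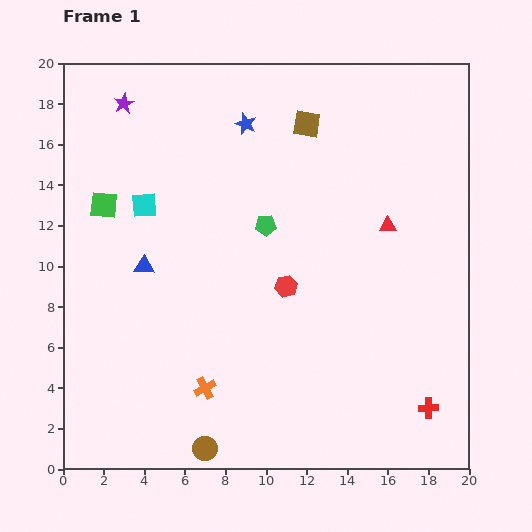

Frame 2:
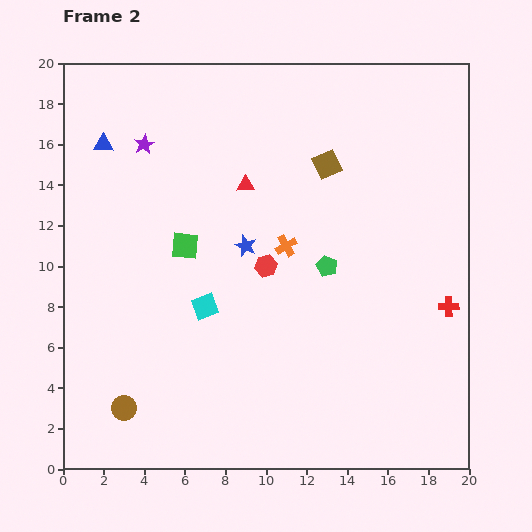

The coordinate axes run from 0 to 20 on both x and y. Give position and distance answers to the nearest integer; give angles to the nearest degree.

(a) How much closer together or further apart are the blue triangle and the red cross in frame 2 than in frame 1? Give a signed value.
+3

Distance in frame 1: 16. Distance in frame 2: 19.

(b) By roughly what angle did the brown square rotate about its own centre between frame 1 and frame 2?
33° counter-clockwise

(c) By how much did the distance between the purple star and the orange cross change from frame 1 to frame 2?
-6

Distance in frame 1: 15. Distance in frame 2: 9.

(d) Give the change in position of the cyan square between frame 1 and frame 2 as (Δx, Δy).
(3, -5)

The cyan square was at (4, 13) in frame 1 and (7, 8) in frame 2.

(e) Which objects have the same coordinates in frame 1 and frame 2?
none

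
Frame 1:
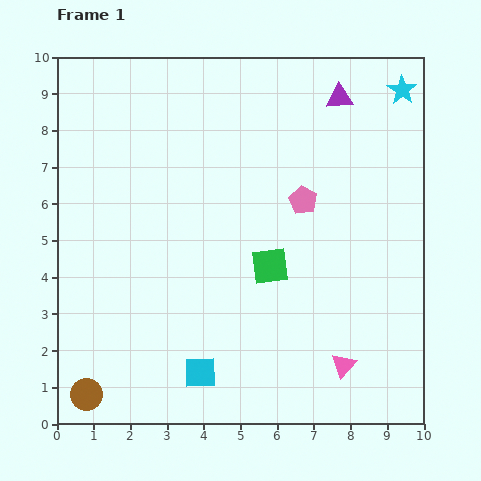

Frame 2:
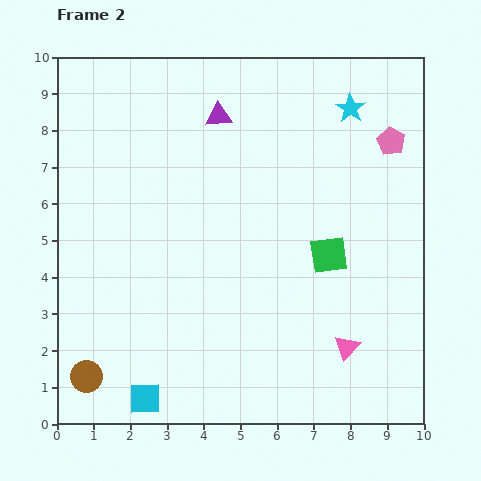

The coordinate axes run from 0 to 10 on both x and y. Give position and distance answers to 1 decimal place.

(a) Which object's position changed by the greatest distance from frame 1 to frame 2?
the purple triangle

(moved 3.3; next 2.9)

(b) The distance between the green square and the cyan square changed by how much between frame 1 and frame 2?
+2.8

Distance in frame 1: 3.5. Distance in frame 2: 6.3.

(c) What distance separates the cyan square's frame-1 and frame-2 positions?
1.7

The cyan square moved from (3.9, 1.4) to (2.4, 0.7), a distance of √(1.5² + 0.7²) ≈ 1.7.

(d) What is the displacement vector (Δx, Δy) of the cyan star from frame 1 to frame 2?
(-1.4, -0.5)

The cyan star was at (9.4, 9.1) in frame 1 and (8.0, 8.6) in frame 2.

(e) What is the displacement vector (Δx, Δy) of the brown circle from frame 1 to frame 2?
(0.0, 0.5)

The brown circle was at (0.8, 0.8) in frame 1 and (0.8, 1.3) in frame 2.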